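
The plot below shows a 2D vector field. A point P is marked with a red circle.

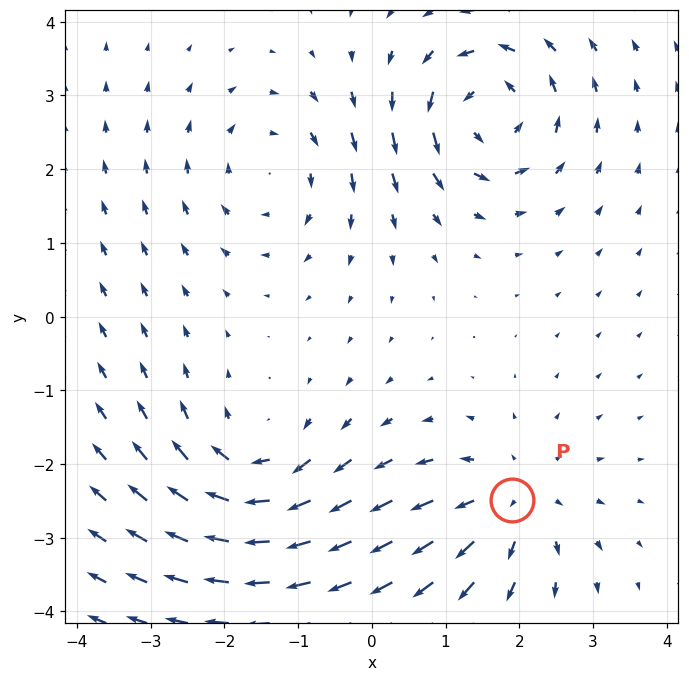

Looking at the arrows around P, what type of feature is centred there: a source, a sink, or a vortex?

At P (1.9, -2.5) the arrows spread outward. Divergence about +4, curl ≈0 — positive divergence with near-zero curl is a source.

source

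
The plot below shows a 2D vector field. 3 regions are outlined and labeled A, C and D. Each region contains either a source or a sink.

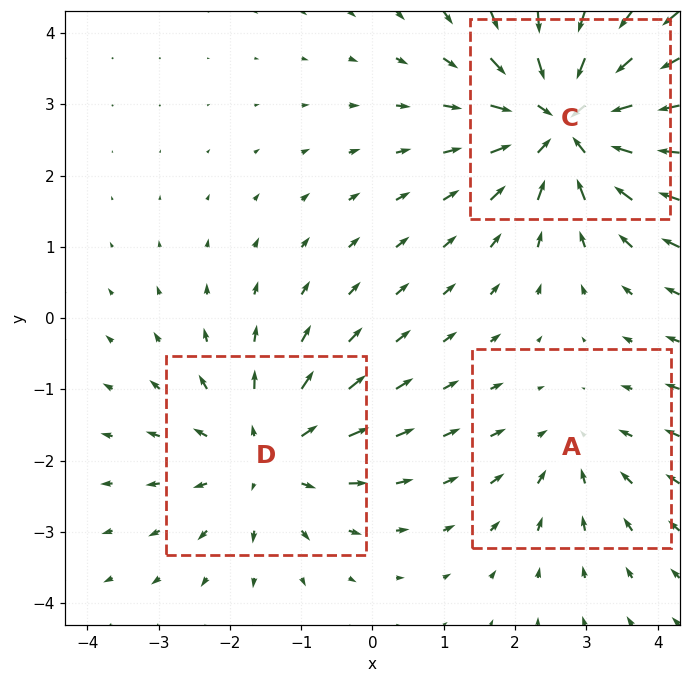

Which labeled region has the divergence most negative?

Divergence at each region's feature centre — A: about -2, C: about -4, D: about +3. Region C is most negative.

C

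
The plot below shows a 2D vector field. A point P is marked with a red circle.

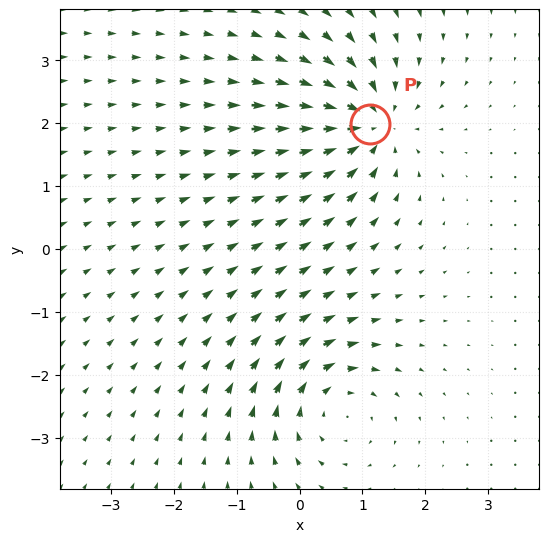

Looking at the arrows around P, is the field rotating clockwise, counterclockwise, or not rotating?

Near P at (1.1, 2.0) the arrows show no circulation. The curl there is ≈0.

not rotating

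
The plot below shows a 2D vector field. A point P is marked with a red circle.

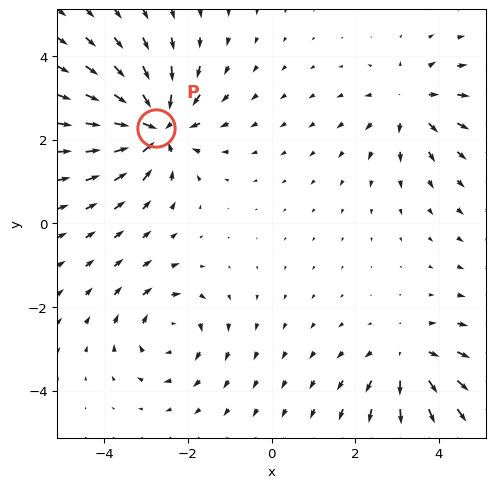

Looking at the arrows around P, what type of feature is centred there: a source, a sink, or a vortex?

sink

At P (-2.8, 2.3) the arrows converge inward. Divergence about -5, curl ≈0 — negative divergence with near-zero curl is a sink.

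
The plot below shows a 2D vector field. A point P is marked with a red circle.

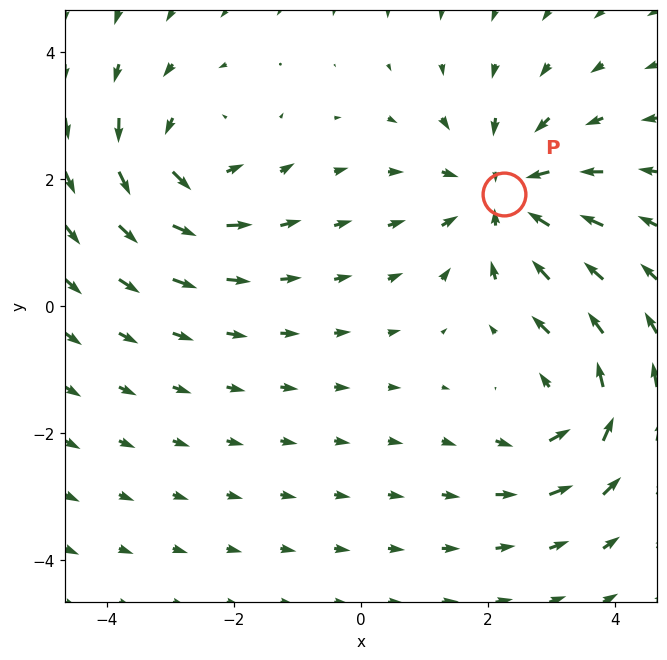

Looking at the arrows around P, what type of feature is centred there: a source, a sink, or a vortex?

At P (2.2, 1.8) the arrows converge inward. Divergence about -4, curl ≈0 — negative divergence with near-zero curl is a sink.

sink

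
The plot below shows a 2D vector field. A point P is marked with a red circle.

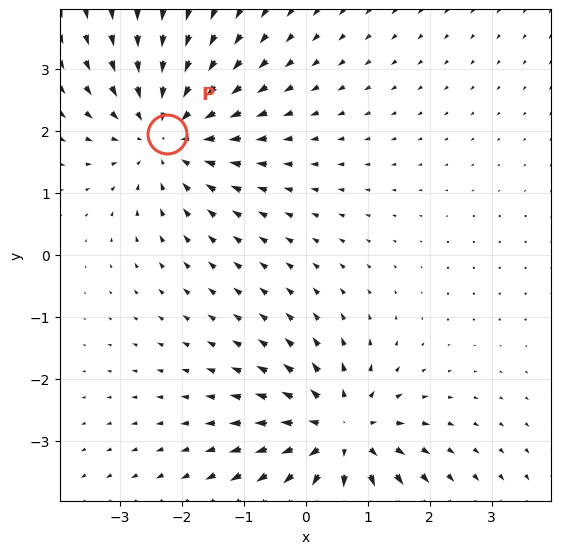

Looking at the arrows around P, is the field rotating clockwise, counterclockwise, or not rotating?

Near P at (-2.2, 2.0) the arrows show no circulation. The curl there is ≈0.

not rotating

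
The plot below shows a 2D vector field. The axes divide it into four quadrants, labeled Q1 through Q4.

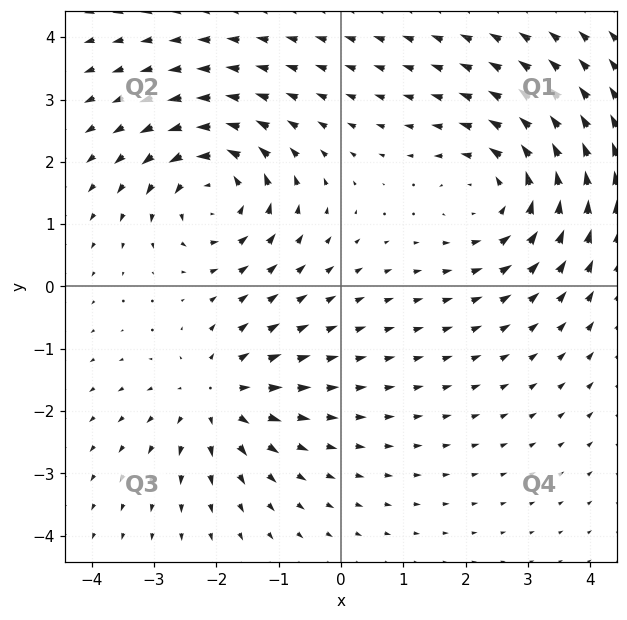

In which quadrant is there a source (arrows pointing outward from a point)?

Q3

The source sits at approximately (-2.0, -1.8), which lies in quadrant Q3. The divergence there is about +4, positive as expected for a source.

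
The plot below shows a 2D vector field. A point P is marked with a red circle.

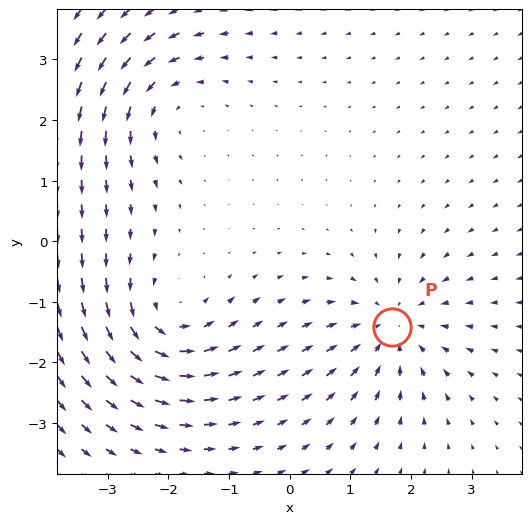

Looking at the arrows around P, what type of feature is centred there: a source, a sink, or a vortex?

At P (1.7, -1.4) the arrows converge inward. Divergence about -4, curl ≈0 — negative divergence with near-zero curl is a sink.

sink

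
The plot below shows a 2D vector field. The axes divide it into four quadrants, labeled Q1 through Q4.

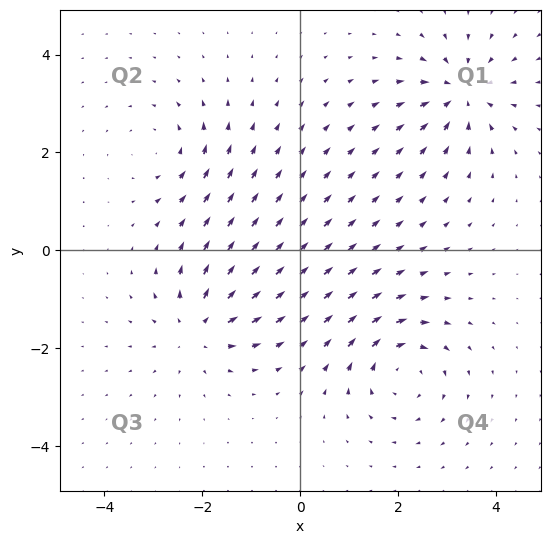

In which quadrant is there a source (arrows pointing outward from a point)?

Q3

The source sits at approximately (-2.1, -1.6), which lies in quadrant Q3. The divergence there is about +4, positive as expected for a source.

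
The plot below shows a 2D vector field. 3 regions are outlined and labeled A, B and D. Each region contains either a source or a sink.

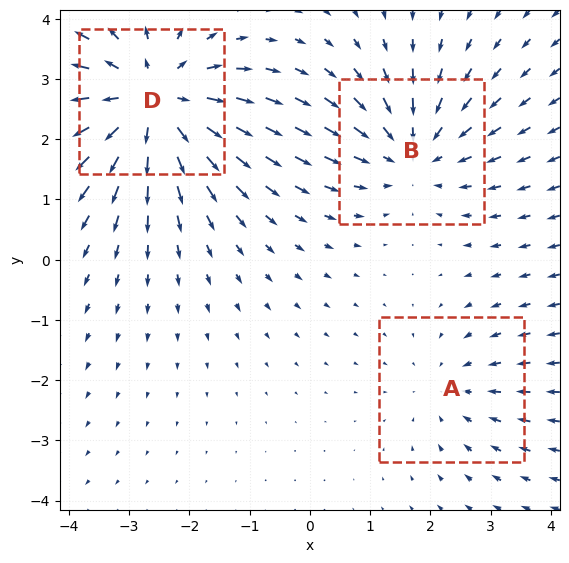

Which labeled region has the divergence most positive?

Divergence at each region's feature centre — A: about -2, B: about -3, D: about +4. Region D is most positive.

D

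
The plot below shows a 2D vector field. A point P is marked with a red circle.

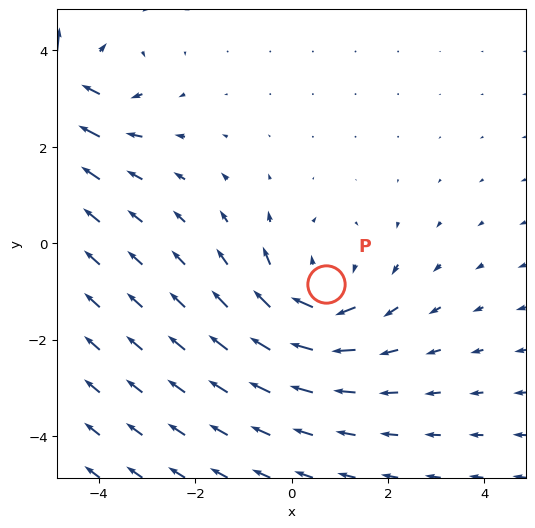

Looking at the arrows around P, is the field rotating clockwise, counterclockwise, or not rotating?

Near P at (0.7, -0.8) the arrows circulate clockwise. The curl (z-component) there is about -3; negative curl means clockwise rotation.

clockwise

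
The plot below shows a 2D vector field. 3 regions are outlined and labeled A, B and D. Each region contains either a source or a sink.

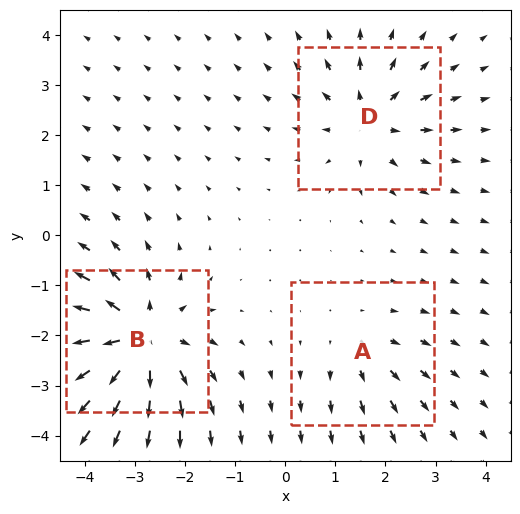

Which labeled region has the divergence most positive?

Divergence at each region's feature centre — A: about +2, B: about +6, D: about +4. Region B is most positive.

B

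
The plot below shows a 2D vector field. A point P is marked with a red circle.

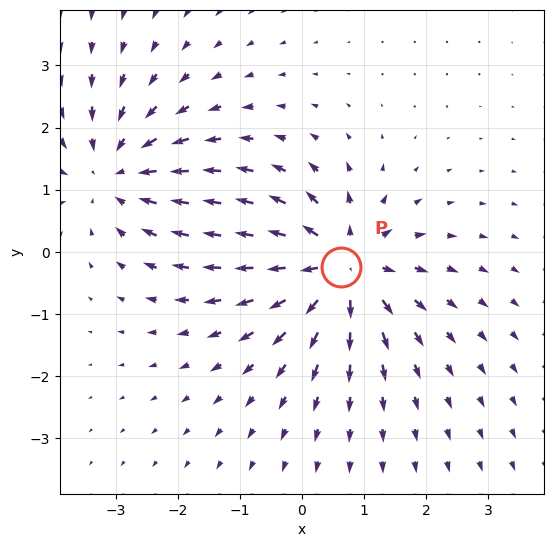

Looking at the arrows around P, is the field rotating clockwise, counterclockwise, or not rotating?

not rotating

Near P at (0.6, -0.3) the arrows show no circulation. The curl there is ≈0.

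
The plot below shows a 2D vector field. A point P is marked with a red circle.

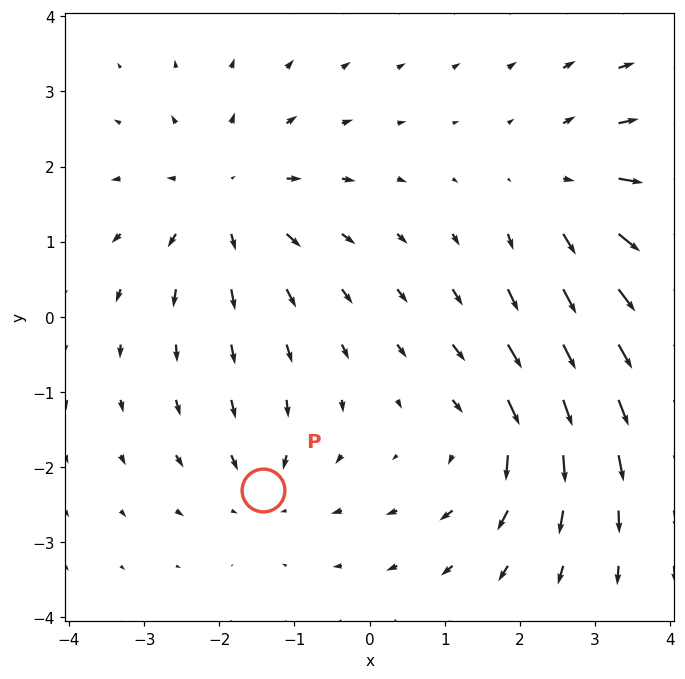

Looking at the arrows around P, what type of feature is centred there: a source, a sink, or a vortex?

At P (-1.4, -2.3) the arrows converge inward. Divergence about -4, curl ≈0 — negative divergence with near-zero curl is a sink.

sink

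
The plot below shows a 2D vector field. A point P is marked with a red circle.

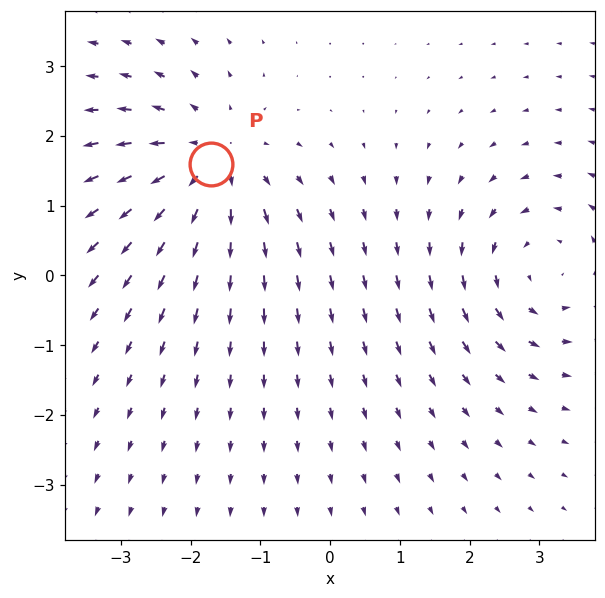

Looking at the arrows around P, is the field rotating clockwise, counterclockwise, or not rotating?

not rotating

Near P at (-1.7, 1.6) the arrows show no circulation. The curl there is ≈0.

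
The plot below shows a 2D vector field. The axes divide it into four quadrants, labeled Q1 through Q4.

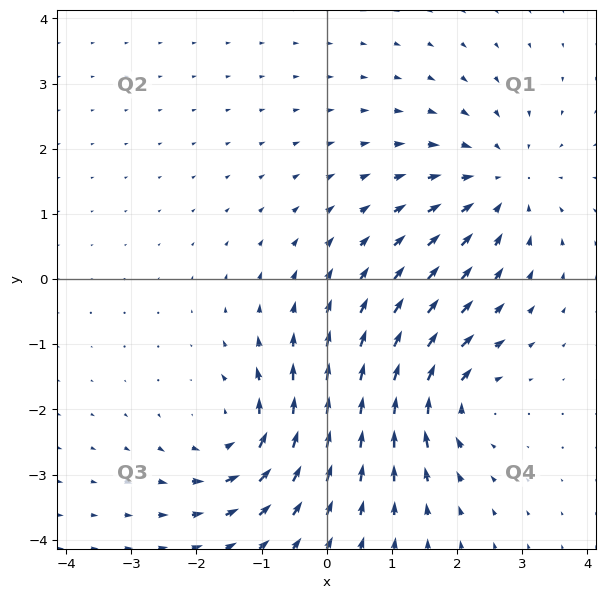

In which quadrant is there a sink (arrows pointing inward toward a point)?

The sink sits at approximately (2.7, 1.5), which lies in quadrant Q1. The divergence there is about -4, negative as expected for a sink.

Q1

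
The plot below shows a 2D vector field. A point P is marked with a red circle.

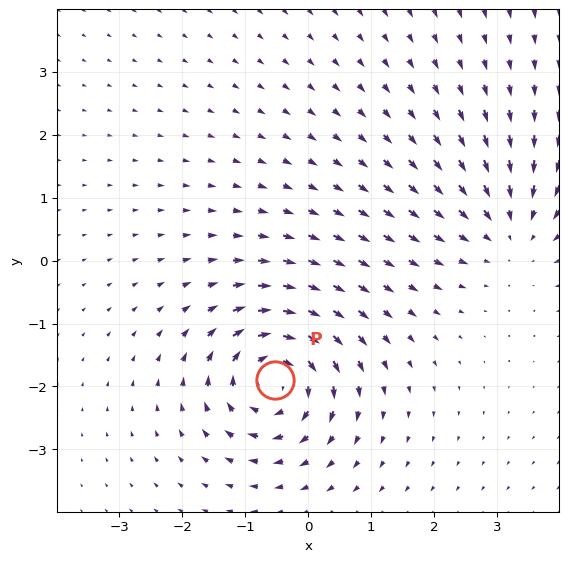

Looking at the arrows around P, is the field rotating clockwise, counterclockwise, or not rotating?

clockwise

Near P at (-0.5, -1.9) the arrows circulate clockwise. The curl (z-component) there is about -7; negative curl means clockwise rotation.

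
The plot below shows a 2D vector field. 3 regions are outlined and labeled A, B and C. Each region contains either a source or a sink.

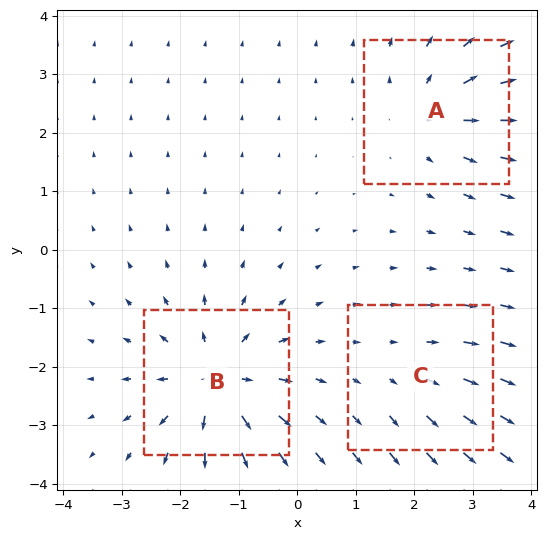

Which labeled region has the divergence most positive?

Divergence at each region's feature centre — A: about +4, B: about +6, C: about +2. Region B is most positive.

B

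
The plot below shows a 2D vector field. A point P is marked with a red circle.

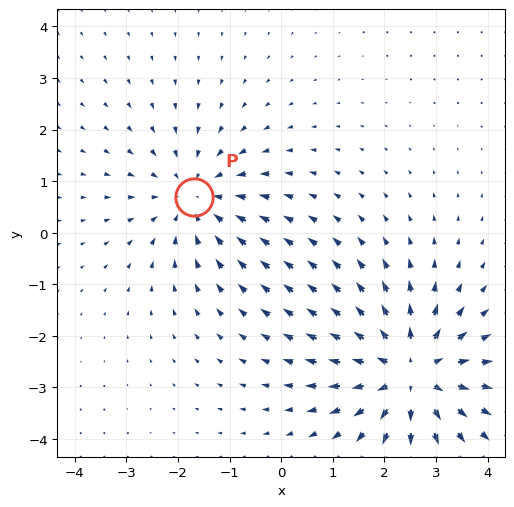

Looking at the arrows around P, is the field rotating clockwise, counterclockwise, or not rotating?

not rotating

Near P at (-1.7, 0.7) the arrows show no circulation. The curl there is ≈0.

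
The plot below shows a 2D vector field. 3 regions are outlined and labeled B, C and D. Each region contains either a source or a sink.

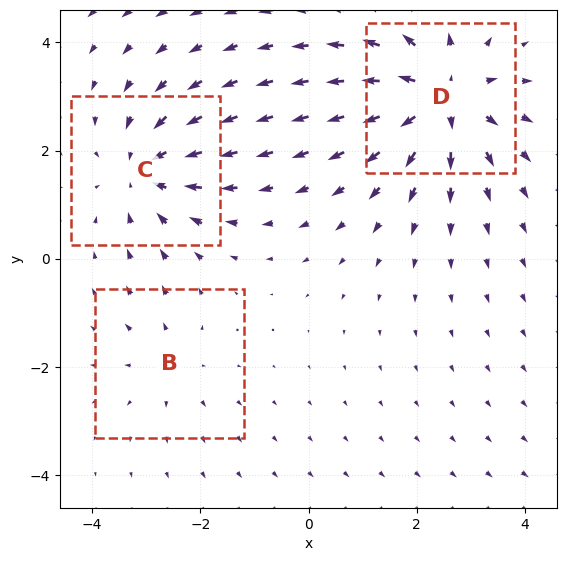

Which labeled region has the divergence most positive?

Divergence at each region's feature centre — B: about +2, C: about -4, D: about +5. Region D is most positive.

D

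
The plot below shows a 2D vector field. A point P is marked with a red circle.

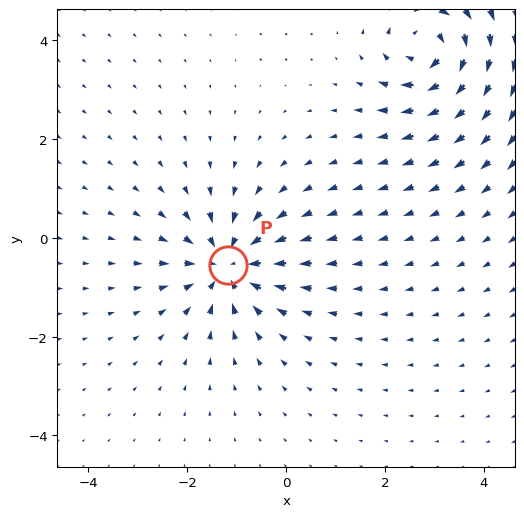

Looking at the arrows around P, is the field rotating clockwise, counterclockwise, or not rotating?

not rotating

Near P at (-1.2, -0.6) the arrows show no circulation. The curl there is ≈0.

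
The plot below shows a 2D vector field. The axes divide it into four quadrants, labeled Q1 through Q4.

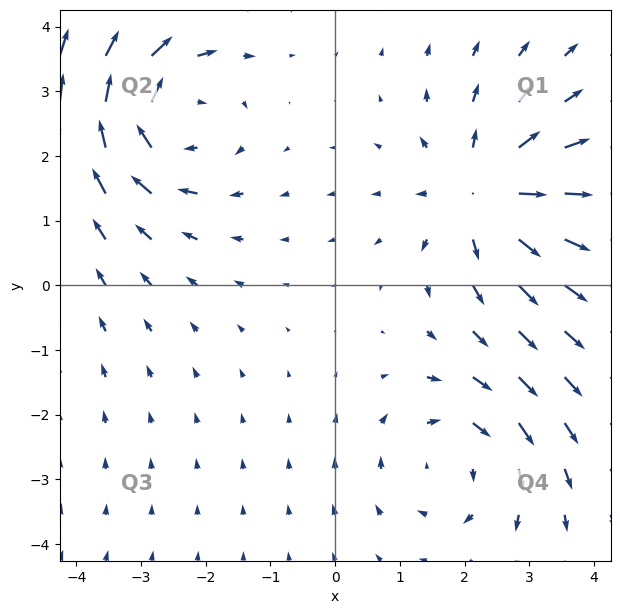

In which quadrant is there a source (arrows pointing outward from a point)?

The source sits at approximately (2.3, 1.4), which lies in quadrant Q1. The divergence there is about +4, positive as expected for a source.

Q1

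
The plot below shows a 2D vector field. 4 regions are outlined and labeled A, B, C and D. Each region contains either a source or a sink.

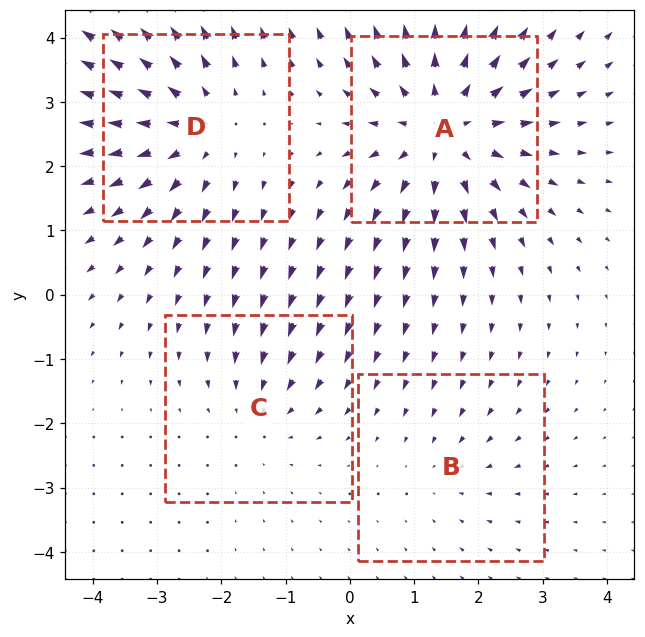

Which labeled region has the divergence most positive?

A

Divergence at each region's feature centre — A: about +6, B: about -2, C: about -3, D: about +4. Region A is most positive.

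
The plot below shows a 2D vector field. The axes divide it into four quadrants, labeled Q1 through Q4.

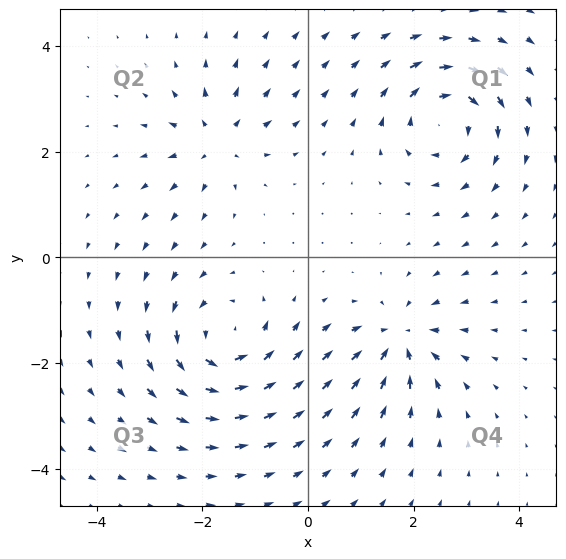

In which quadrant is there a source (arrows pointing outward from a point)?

The source sits at approximately (-1.7, 2.2), which lies in quadrant Q2. The divergence there is about +4, positive as expected for a source.

Q2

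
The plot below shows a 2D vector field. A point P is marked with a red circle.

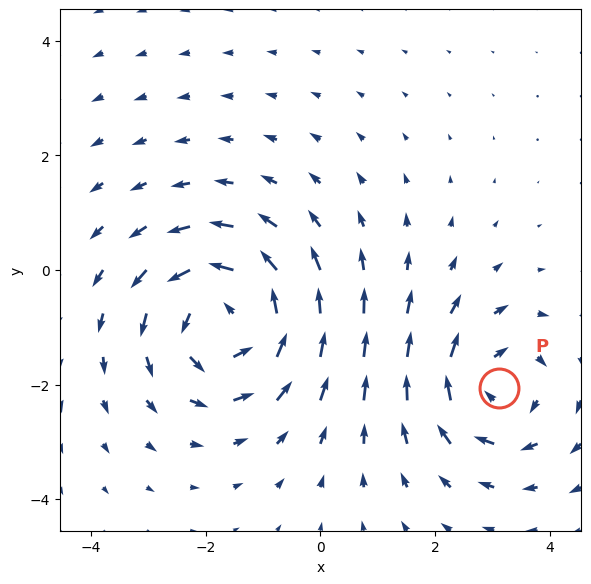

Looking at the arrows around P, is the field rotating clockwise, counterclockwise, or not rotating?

Near P at (3.1, -2.1) the arrows circulate clockwise. The curl (z-component) there is about -4; negative curl means clockwise rotation.

clockwise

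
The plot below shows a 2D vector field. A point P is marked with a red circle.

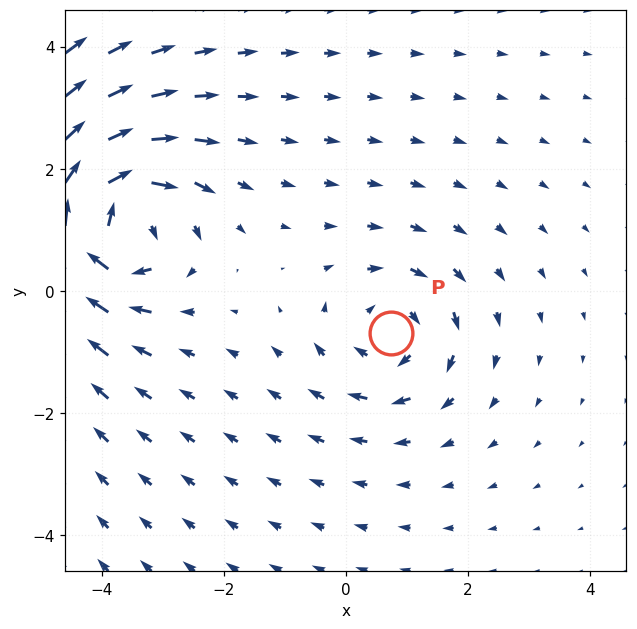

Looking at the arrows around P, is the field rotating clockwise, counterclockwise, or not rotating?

clockwise

Near P at (0.7, -0.7) the arrows circulate clockwise. The curl (z-component) there is about -3; negative curl means clockwise rotation.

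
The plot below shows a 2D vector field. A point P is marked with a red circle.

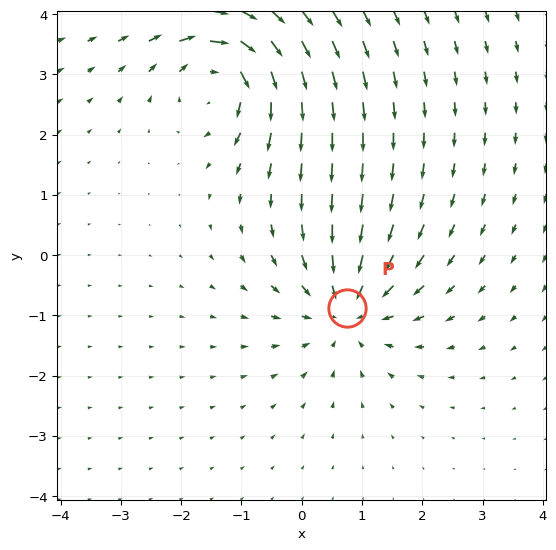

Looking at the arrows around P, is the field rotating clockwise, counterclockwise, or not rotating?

not rotating

Near P at (0.8, -0.9) the arrows show no circulation. The curl there is ≈0.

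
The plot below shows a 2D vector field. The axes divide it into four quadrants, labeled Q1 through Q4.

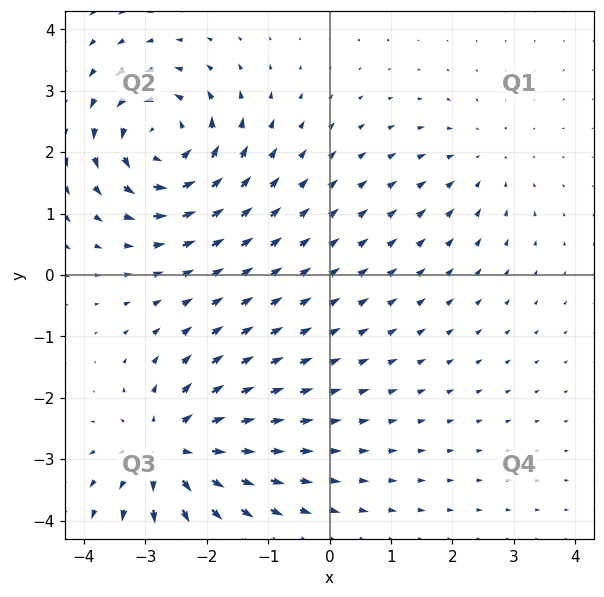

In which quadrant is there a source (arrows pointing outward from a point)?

The source sits at approximately (-2.6, -2.9), which lies in quadrant Q3. The divergence there is about +6, positive as expected for a source.

Q3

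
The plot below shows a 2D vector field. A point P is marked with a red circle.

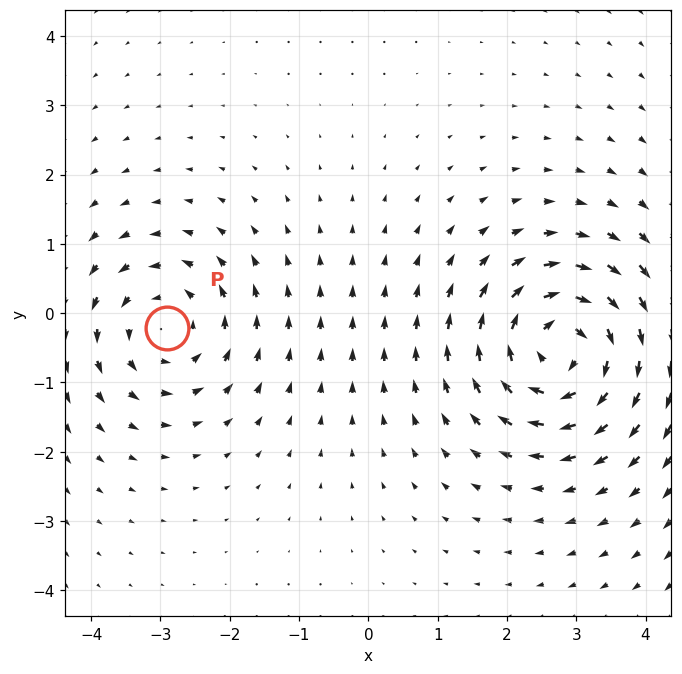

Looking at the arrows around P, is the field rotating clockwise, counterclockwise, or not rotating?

Near P at (-2.9, -0.2) the arrows circulate counterclockwise. The curl (z-component) there is about +4; positive curl means counterclockwise rotation.

counterclockwise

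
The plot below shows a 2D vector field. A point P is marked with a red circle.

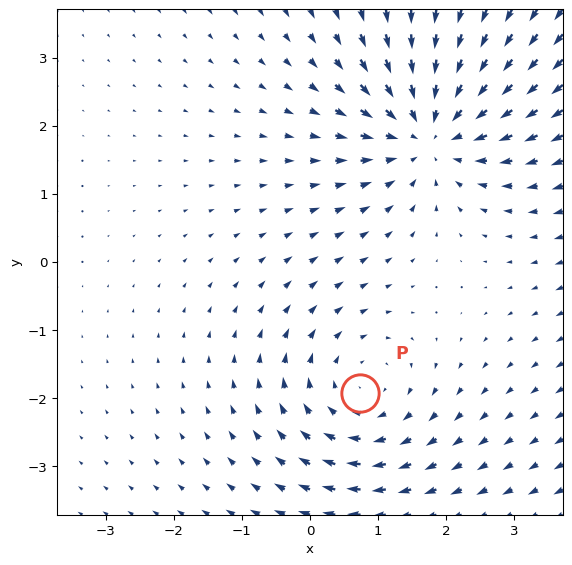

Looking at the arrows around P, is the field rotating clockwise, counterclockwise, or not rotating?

clockwise

Near P at (0.7, -1.9) the arrows circulate clockwise. The curl (z-component) there is about -3; negative curl means clockwise rotation.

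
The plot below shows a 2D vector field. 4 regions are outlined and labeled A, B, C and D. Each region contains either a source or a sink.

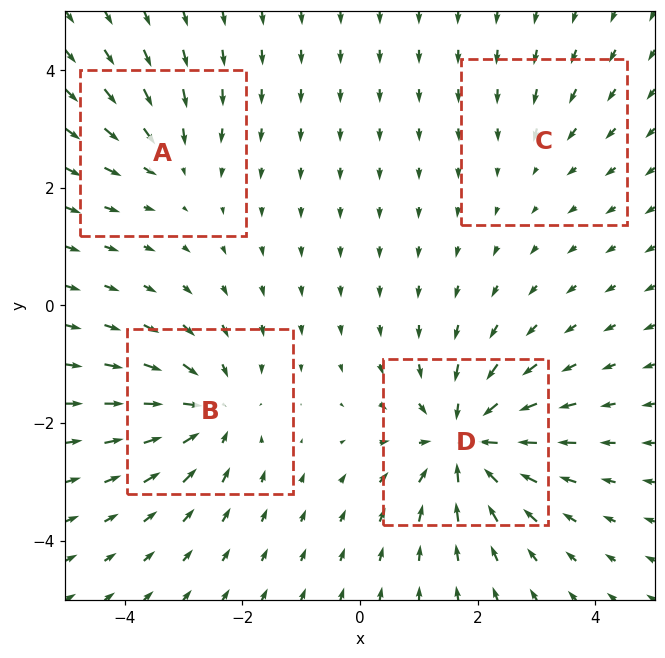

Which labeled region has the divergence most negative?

Divergence at each region's feature centre — A: about -3, B: about -5, C: about -2, D: about -7. Region D is most negative.

D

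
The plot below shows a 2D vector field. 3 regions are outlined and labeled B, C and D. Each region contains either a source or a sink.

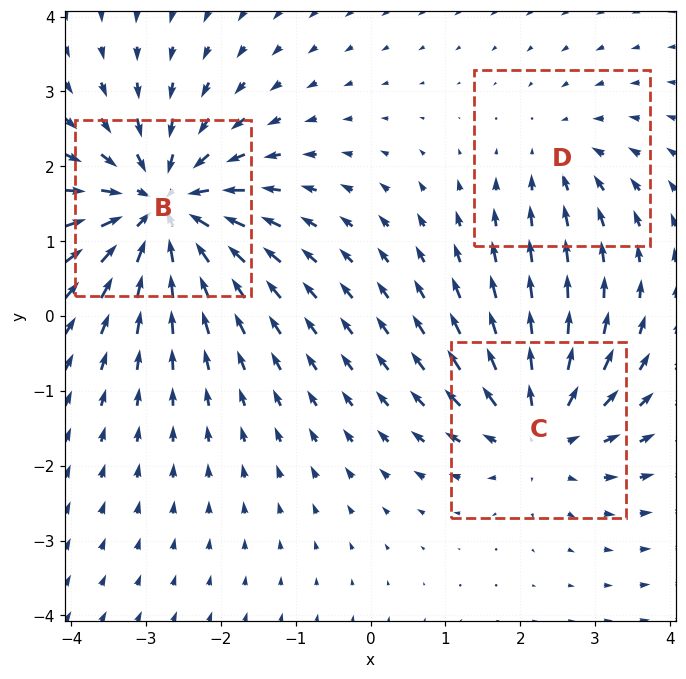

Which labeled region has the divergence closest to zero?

D

Divergence at each region's feature centre — B: about -6, C: about +4, D: about -2. Region D is closest to zero.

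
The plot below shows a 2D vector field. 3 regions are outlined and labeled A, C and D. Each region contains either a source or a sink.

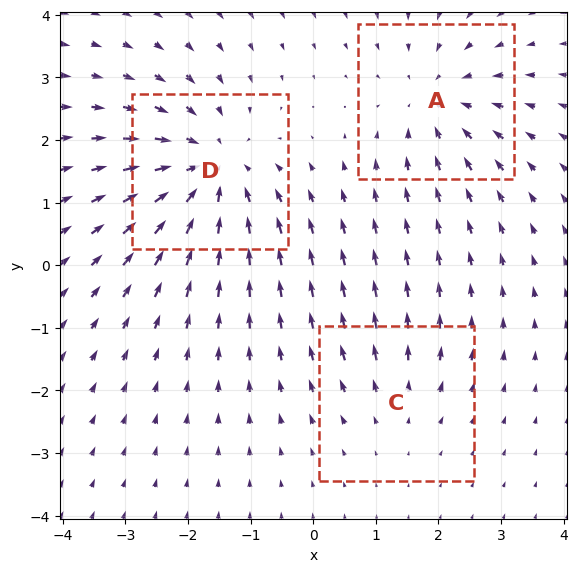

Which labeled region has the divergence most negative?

Divergence at each region's feature centre — A: about -3, C: about +2, D: about -4. Region D is most negative.

D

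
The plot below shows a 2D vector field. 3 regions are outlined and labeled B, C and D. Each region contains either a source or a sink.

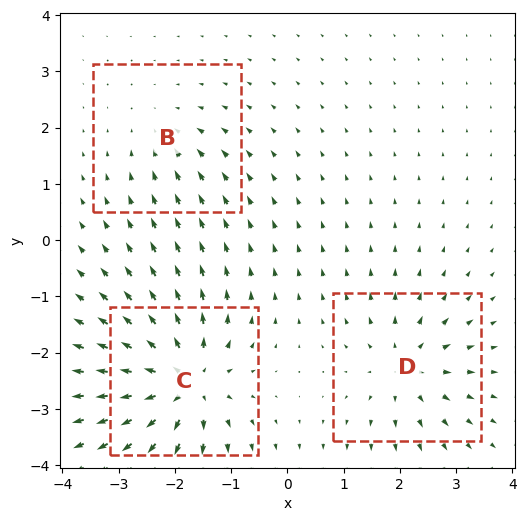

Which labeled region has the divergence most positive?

Divergence at each region's feature centre — B: about -2, C: about +6, D: about +4. Region C is most positive.

C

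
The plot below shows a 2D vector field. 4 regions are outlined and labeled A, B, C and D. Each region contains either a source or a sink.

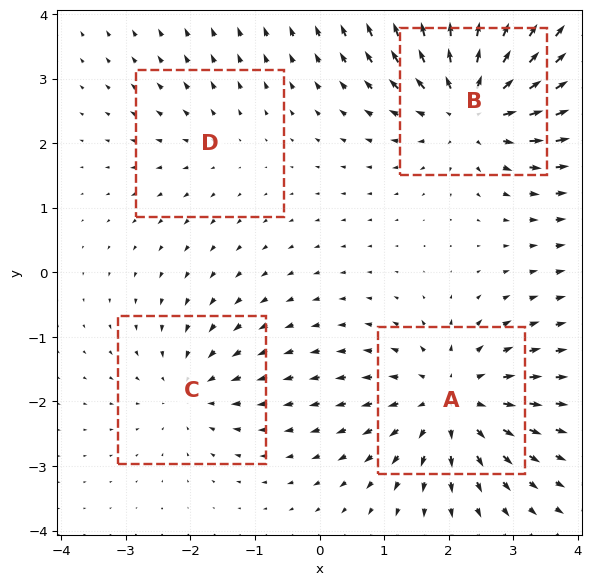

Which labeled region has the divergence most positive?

B

Divergence at each region's feature centre — A: about +6, B: about +7, C: about -4, D: about +2. Region B is most positive.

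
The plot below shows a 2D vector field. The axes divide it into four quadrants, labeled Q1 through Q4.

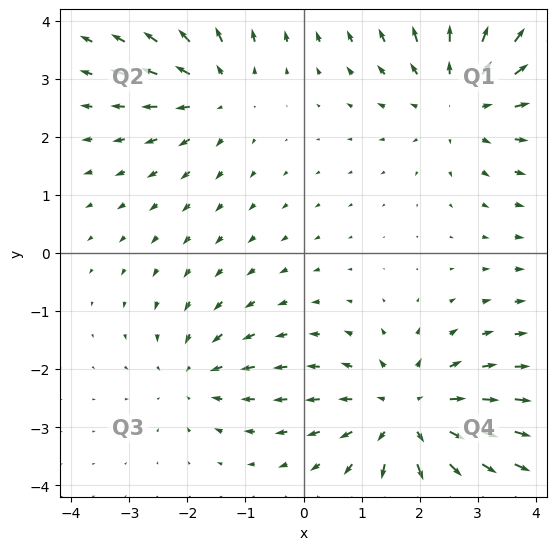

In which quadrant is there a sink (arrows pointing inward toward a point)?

Q3

The sink sits at approximately (-1.9, -2.1), which lies in quadrant Q3. The divergence there is about -3, negative as expected for a sink.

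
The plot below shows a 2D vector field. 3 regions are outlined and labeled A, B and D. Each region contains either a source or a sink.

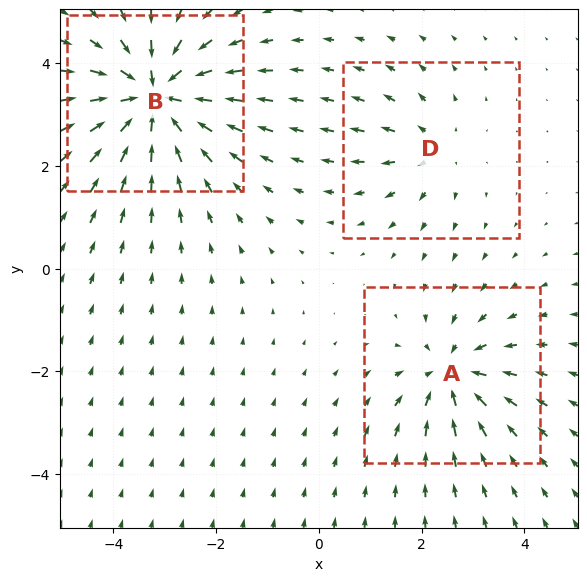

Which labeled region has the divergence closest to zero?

Divergence at each region's feature centre — A: about -4, B: about -6, D: about +2. Region D is closest to zero.

D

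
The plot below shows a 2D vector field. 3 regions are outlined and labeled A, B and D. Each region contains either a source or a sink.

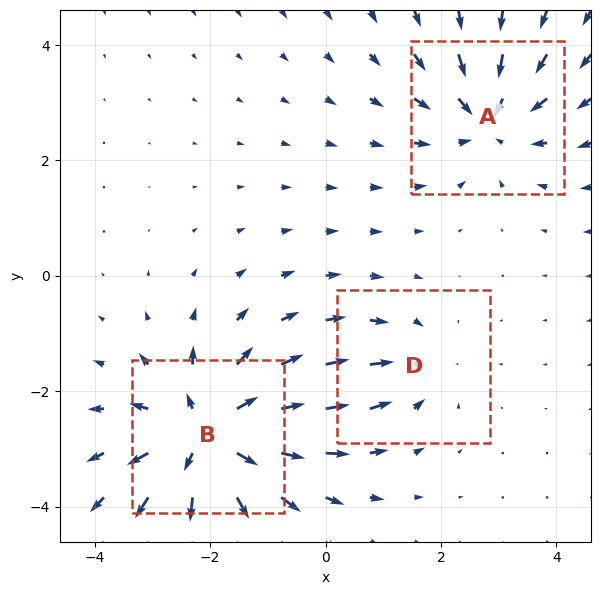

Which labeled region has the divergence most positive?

Divergence at each region's feature centre — A: about -3, B: about +5, D: about -2. Region B is most positive.

B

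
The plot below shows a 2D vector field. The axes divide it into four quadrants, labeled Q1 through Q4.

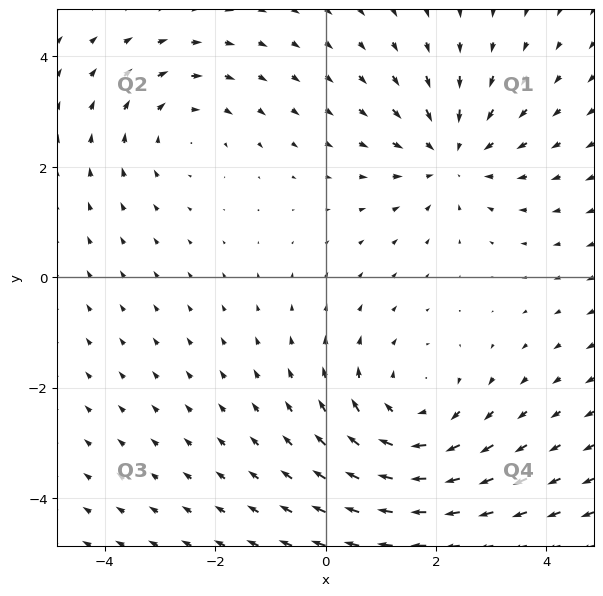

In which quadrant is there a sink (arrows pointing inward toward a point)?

The sink sits at approximately (2.3, 2.2), which lies in quadrant Q1. The divergence there is about -3, negative as expected for a sink.

Q1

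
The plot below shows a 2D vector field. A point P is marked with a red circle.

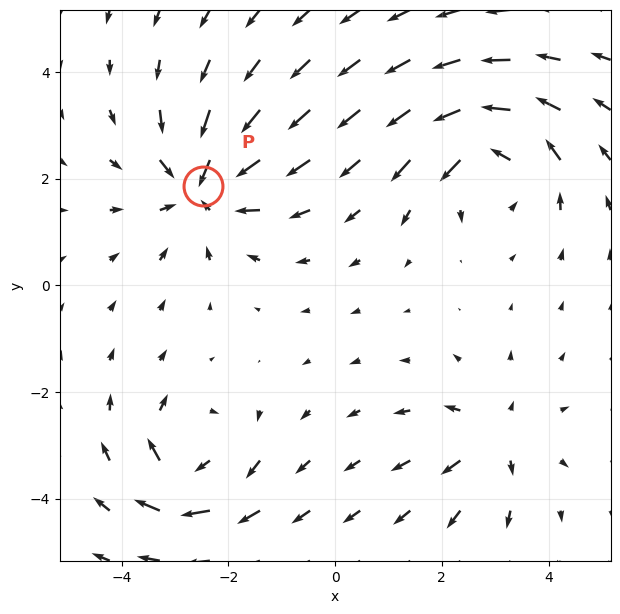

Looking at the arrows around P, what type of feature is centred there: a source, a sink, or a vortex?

sink

At P (-2.5, 1.9) the arrows converge inward. Divergence about -5, curl ≈0 — negative divergence with near-zero curl is a sink.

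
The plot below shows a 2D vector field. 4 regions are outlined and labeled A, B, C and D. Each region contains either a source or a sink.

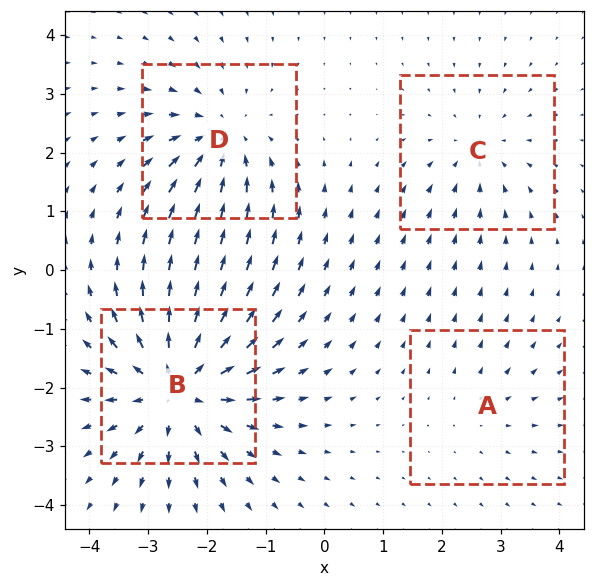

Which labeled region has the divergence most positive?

Divergence at each region's feature centre — A: about +2, B: about +7, C: about -3, D: about -5. Region B is most positive.

B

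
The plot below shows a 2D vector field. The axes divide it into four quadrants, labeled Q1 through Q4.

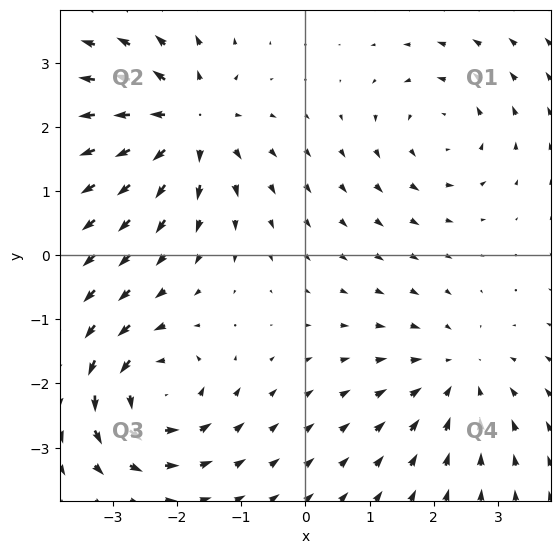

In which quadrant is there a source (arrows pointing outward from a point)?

Q2

The source sits at approximately (-1.8, 2.1), which lies in quadrant Q2. The divergence there is about +6, positive as expected for a source.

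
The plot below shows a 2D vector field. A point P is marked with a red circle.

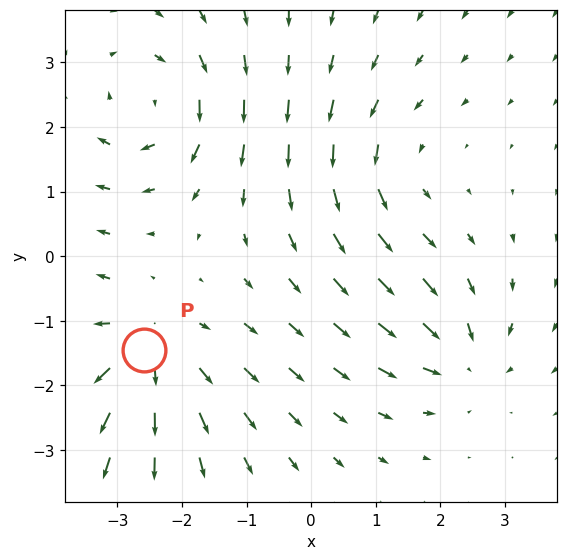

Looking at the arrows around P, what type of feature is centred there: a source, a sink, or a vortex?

source

At P (-2.6, -1.5) the arrows spread outward. Divergence about +4, curl ≈0 — positive divergence with near-zero curl is a source.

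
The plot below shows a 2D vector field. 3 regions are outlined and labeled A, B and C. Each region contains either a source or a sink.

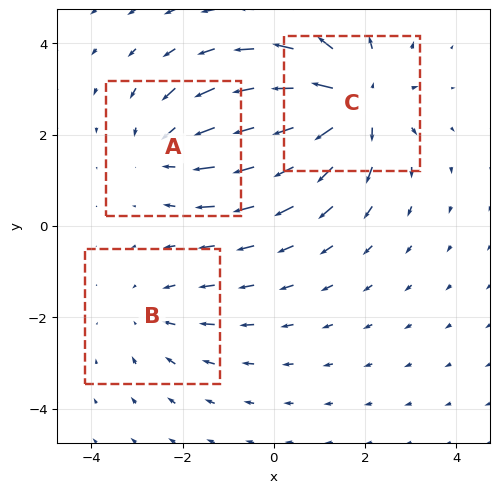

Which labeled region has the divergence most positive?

C

Divergence at each region's feature centre — A: about -3, B: about -2, C: about +4. Region C is most positive.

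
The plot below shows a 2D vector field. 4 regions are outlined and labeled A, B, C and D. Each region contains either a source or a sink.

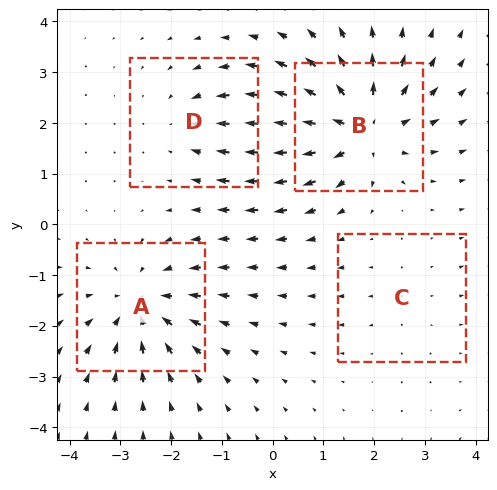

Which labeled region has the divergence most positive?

Divergence at each region's feature centre — A: about -5, B: about +7, C: about +2, D: about -3. Region B is most positive.

B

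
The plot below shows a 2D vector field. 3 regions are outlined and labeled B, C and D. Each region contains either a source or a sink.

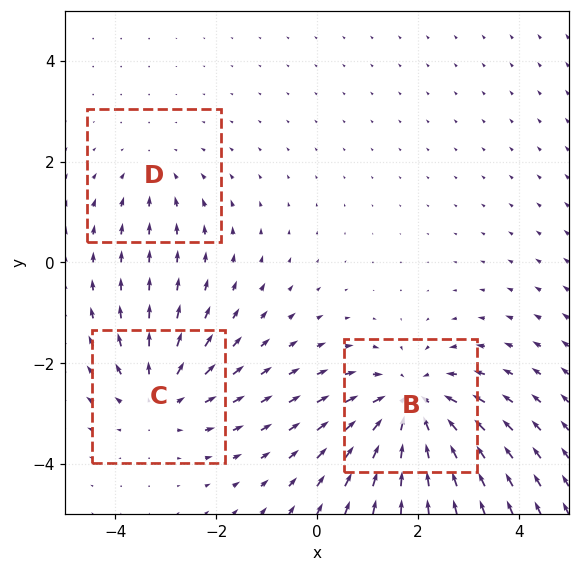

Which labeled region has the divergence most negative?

Divergence at each region's feature centre — B: about -4, C: about +3, D: about -2. Region B is most negative.

B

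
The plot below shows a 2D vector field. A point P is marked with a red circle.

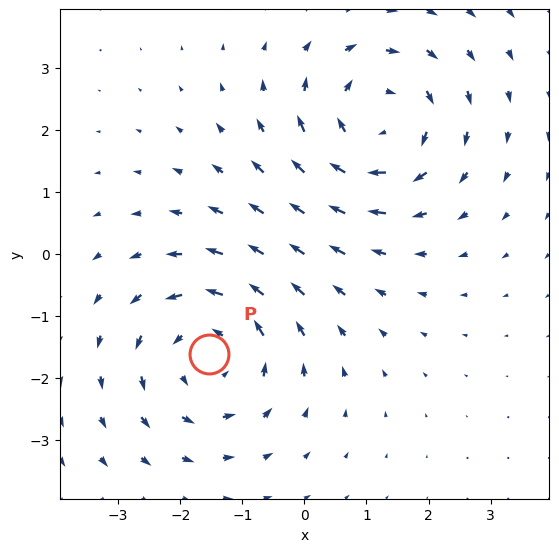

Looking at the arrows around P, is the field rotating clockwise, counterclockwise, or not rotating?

counterclockwise

Near P at (-1.5, -1.6) the arrows circulate counterclockwise. The curl (z-component) there is about +3; positive curl means counterclockwise rotation.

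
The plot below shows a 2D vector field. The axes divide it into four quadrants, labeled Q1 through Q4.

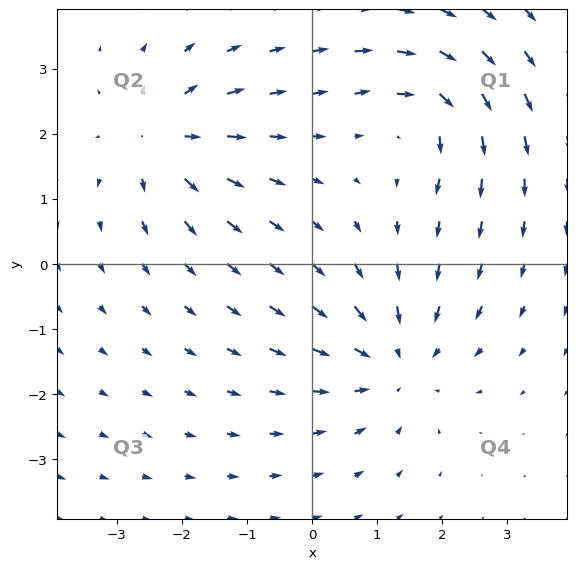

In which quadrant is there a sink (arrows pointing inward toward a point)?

The sink sits at approximately (1.3, -1.5), which lies in quadrant Q4. The divergence there is about -4, negative as expected for a sink.

Q4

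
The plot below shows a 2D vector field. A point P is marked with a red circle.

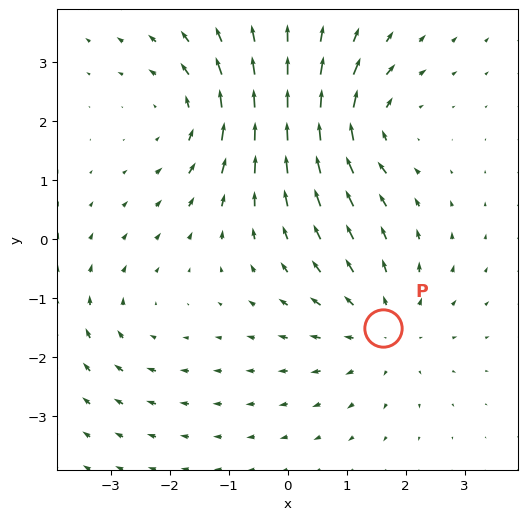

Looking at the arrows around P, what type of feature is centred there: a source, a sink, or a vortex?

At P (1.6, -1.5) the arrows spread outward. Divergence about +4, curl ≈0 — positive divergence with near-zero curl is a source.

source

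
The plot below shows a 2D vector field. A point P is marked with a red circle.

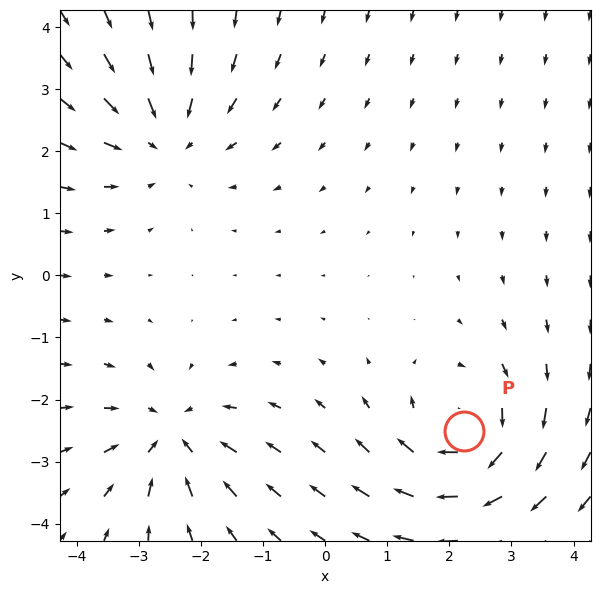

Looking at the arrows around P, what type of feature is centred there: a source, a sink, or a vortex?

vortex

At P (2.2, -2.5) the arrows circulate clockwise. Divergence ≈0, curl about -5 — near-zero divergence with nonzero curl is a vortex.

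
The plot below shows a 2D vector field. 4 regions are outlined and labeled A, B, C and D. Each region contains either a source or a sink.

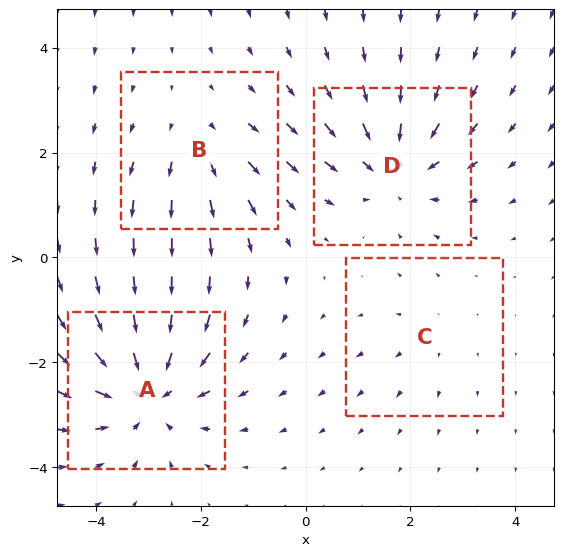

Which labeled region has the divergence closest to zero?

Divergence at each region's feature centre — A: about -6, B: about +3, C: about +2, D: about -5. Region C is closest to zero.

C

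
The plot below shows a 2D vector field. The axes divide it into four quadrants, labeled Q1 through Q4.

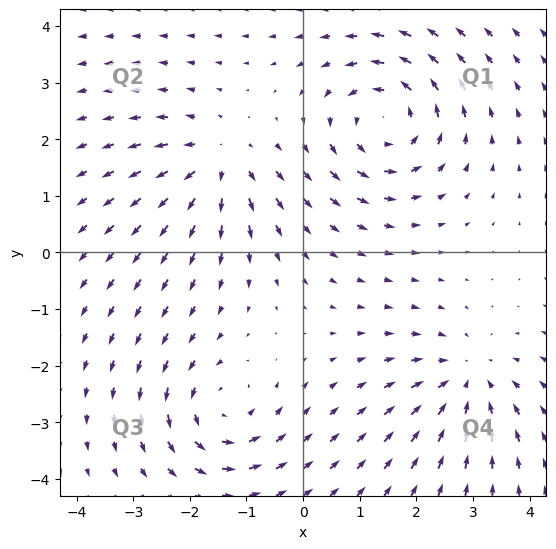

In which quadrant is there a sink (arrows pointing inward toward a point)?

The sink sits at approximately (2.9, -2.3), which lies in quadrant Q4. The divergence there is about -3, negative as expected for a sink.

Q4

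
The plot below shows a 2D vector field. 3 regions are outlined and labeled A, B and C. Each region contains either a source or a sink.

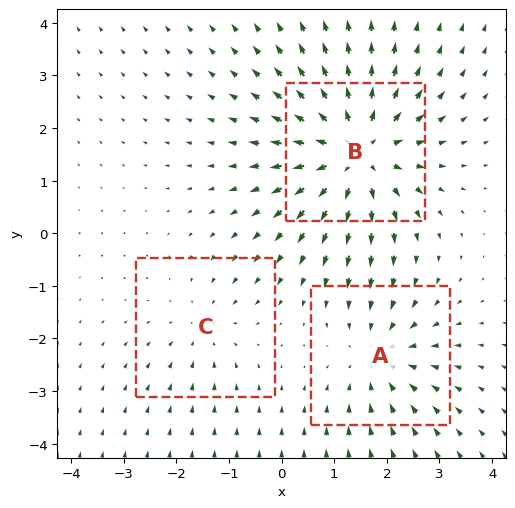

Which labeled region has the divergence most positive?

Divergence at each region's feature centre — A: about -3, B: about +5, C: about -2. Region B is most positive.

B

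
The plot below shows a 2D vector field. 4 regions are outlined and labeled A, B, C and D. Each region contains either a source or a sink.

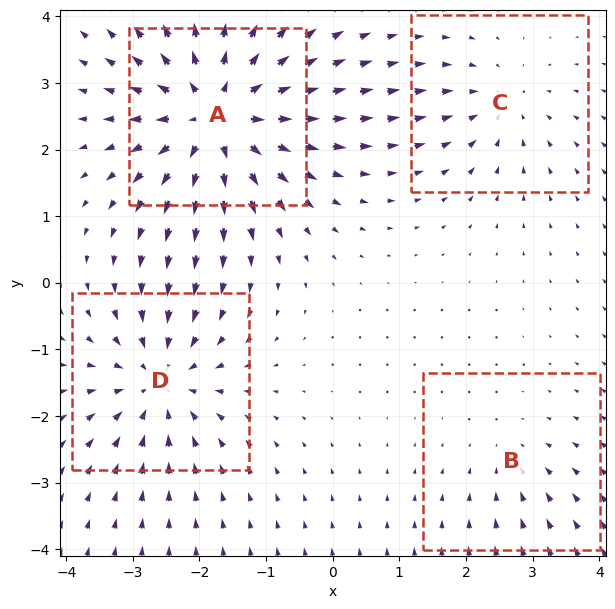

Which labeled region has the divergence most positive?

Divergence at each region's feature centre — A: about +7, B: about -2, C: about -3, D: about -5. Region A is most positive.

A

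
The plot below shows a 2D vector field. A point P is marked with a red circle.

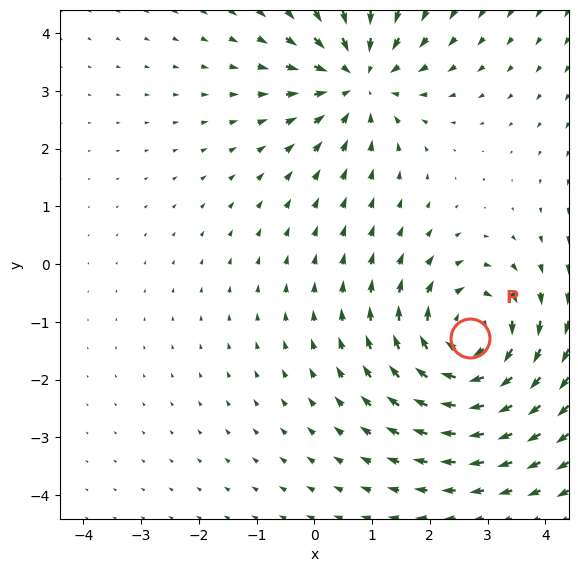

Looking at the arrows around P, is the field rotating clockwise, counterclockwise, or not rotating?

clockwise

Near P at (2.7, -1.3) the arrows circulate clockwise. The curl (z-component) there is about -4; negative curl means clockwise rotation.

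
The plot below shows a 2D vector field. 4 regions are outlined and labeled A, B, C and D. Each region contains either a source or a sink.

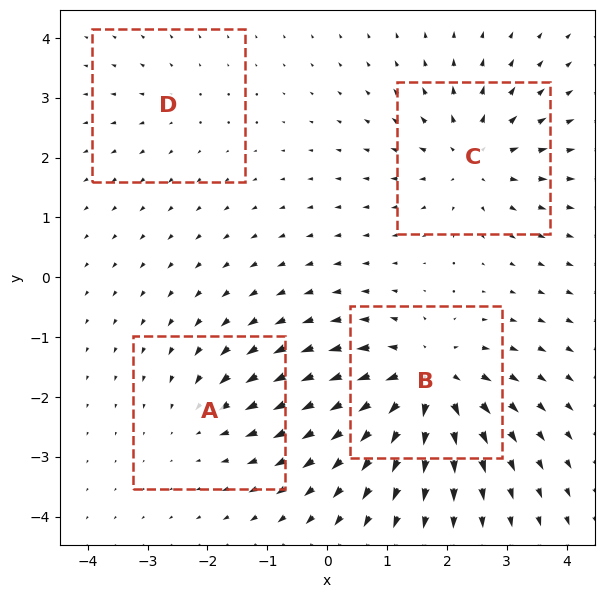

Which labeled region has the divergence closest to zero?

D

Divergence at each region's feature centre — A: about -3, B: about +8, C: about +5, D: about +2. Region D is closest to zero.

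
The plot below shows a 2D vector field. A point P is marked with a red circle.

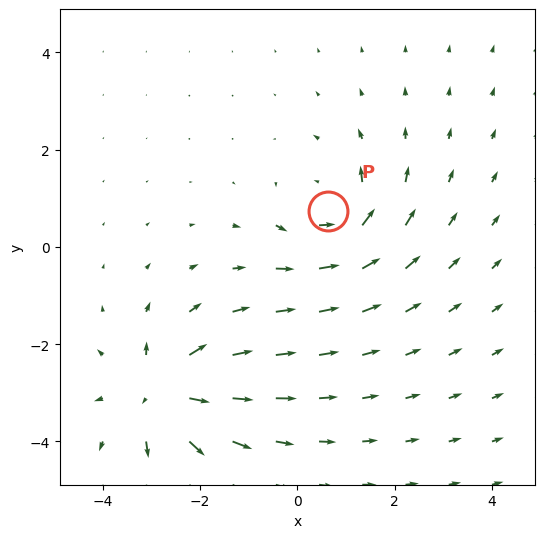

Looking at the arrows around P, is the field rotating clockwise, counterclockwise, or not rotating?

counterclockwise

Near P at (0.6, 0.7) the arrows circulate counterclockwise. The curl (z-component) there is about +3; positive curl means counterclockwise rotation.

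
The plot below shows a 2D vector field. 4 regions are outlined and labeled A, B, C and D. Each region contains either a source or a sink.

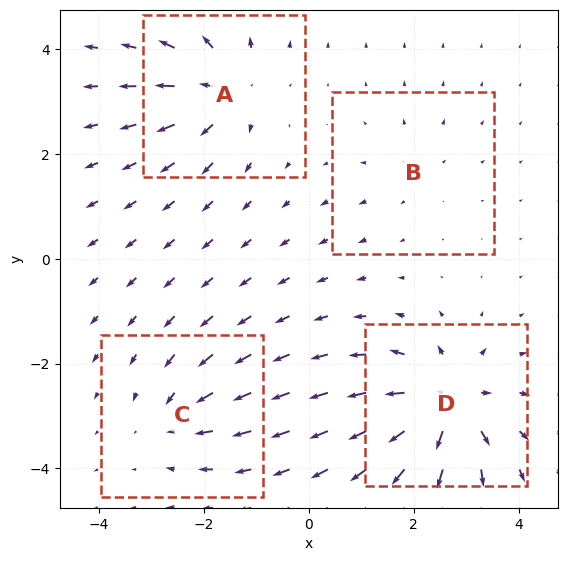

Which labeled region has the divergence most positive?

D

Divergence at each region's feature centre — A: about +6, B: about +2, C: about -4, D: about +8. Region D is most positive.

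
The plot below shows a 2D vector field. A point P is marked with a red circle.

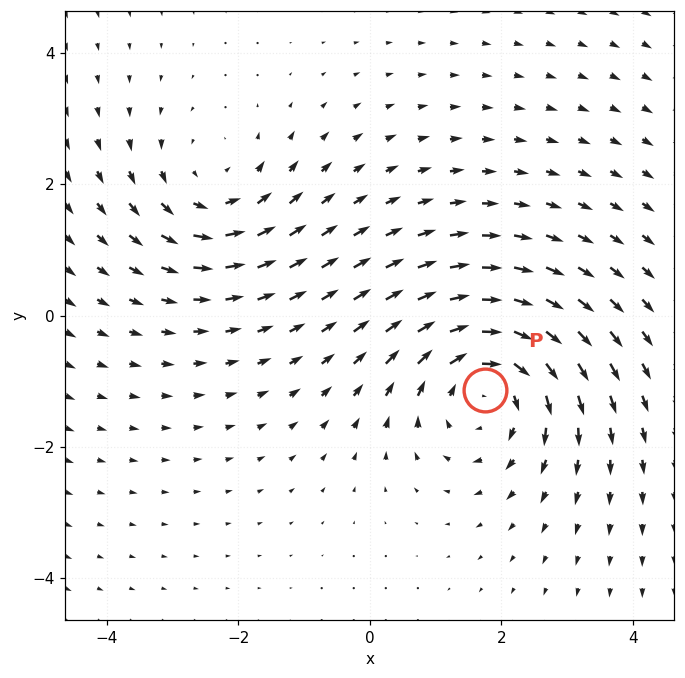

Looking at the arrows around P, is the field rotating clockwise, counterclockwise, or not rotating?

Near P at (1.8, -1.1) the arrows circulate clockwise. The curl (z-component) there is about -3; negative curl means clockwise rotation.

clockwise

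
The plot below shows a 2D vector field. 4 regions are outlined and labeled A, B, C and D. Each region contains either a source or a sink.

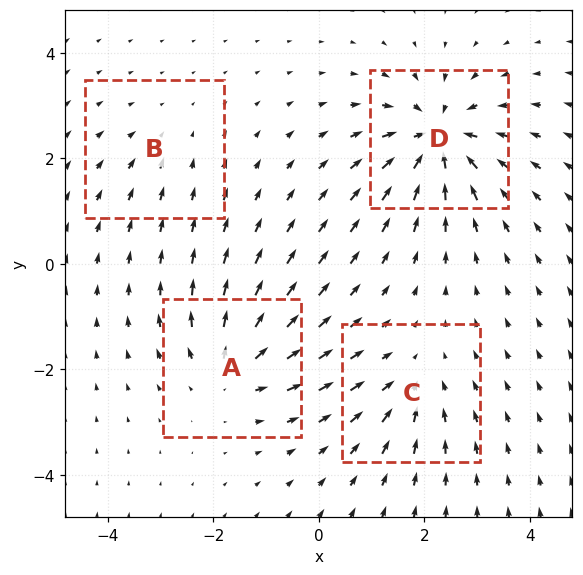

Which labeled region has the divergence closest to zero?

Divergence at each region's feature centre — A: about +5, B: about -2, C: about -4, D: about -8. Region B is closest to zero.

B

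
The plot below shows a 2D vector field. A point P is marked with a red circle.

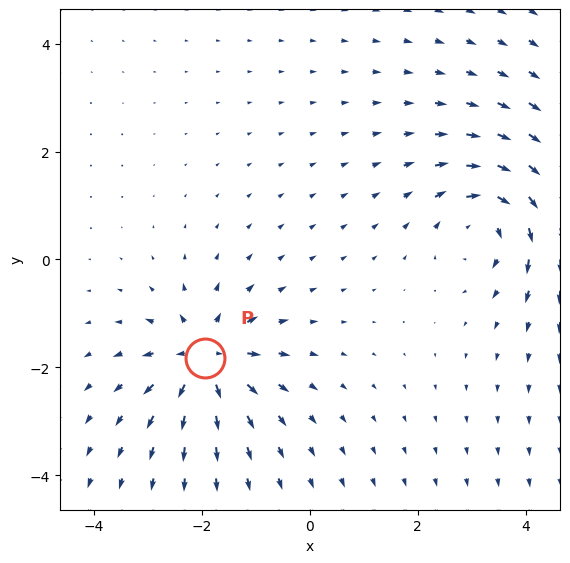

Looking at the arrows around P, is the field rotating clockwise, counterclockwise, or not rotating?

Near P at (-1.9, -1.8) the arrows show no circulation. The curl there is ≈0.

not rotating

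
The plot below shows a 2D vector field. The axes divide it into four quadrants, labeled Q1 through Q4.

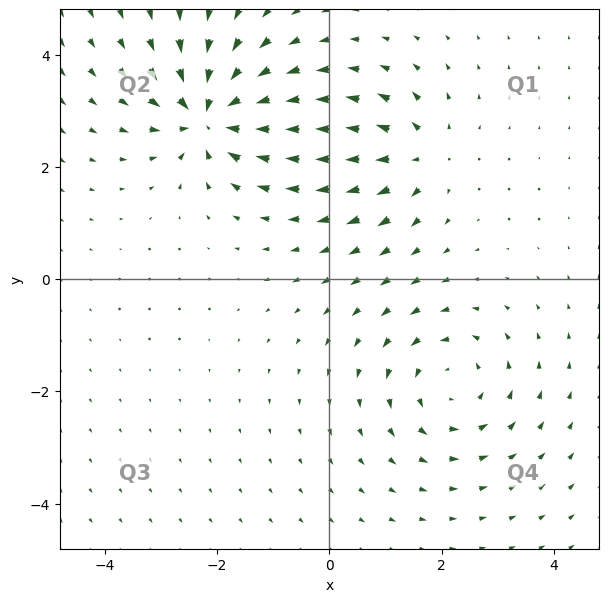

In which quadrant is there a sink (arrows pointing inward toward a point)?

Q2

The sink sits at approximately (-2.1, 2.9), which lies in quadrant Q2. The divergence there is about -7, negative as expected for a sink.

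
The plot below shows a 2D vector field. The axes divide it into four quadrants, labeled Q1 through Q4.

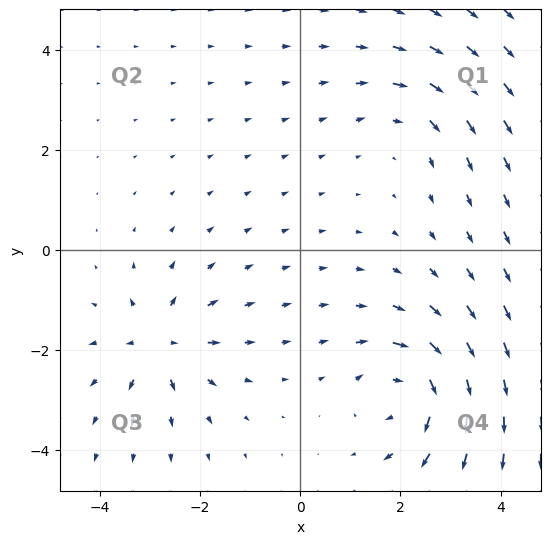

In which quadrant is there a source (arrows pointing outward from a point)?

The source sits at approximately (-2.8, -1.9), which lies in quadrant Q3. The divergence there is about +4, positive as expected for a source.

Q3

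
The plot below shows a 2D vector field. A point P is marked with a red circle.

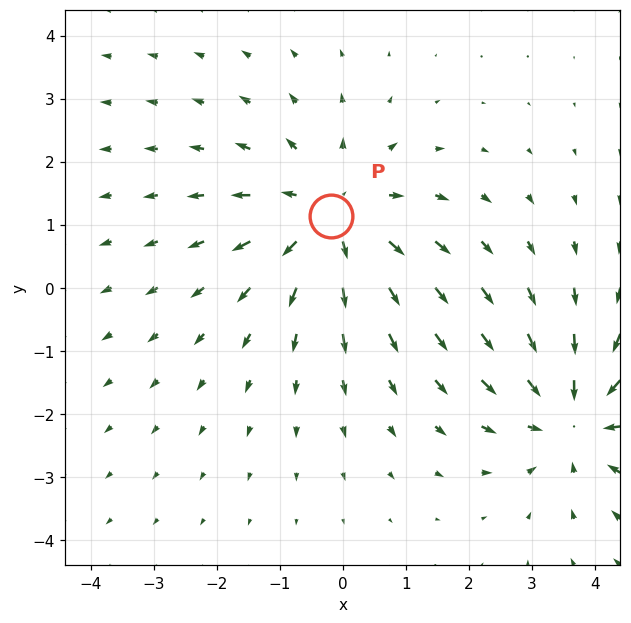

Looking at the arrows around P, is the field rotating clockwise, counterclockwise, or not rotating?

Near P at (-0.2, 1.1) the arrows show no circulation. The curl there is ≈0.

not rotating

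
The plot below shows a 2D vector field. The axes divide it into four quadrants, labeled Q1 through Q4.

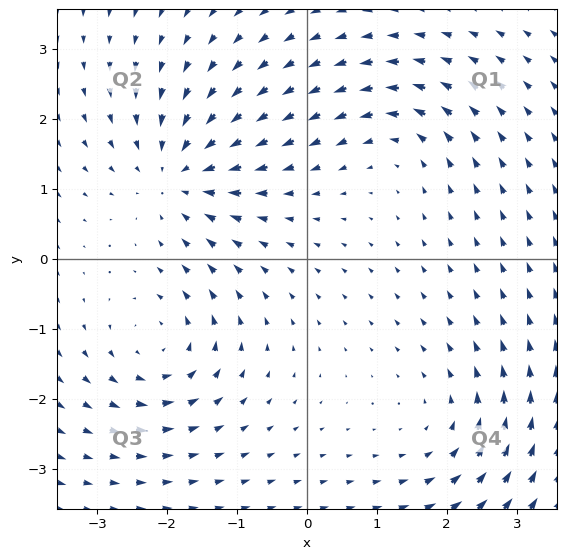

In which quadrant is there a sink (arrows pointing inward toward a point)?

Q2

The sink sits at approximately (-1.8, 1.2), which lies in quadrant Q2. The divergence there is about -5, negative as expected for a sink.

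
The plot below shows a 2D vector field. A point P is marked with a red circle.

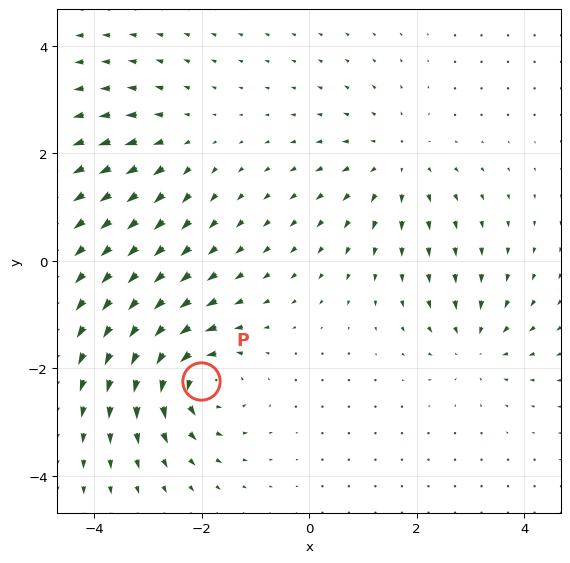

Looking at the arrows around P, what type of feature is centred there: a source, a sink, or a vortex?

vortex

At P (-2.0, -2.2) the arrows circulate counterclockwise. Divergence ≈0, curl about +7 — near-zero divergence with nonzero curl is a vortex.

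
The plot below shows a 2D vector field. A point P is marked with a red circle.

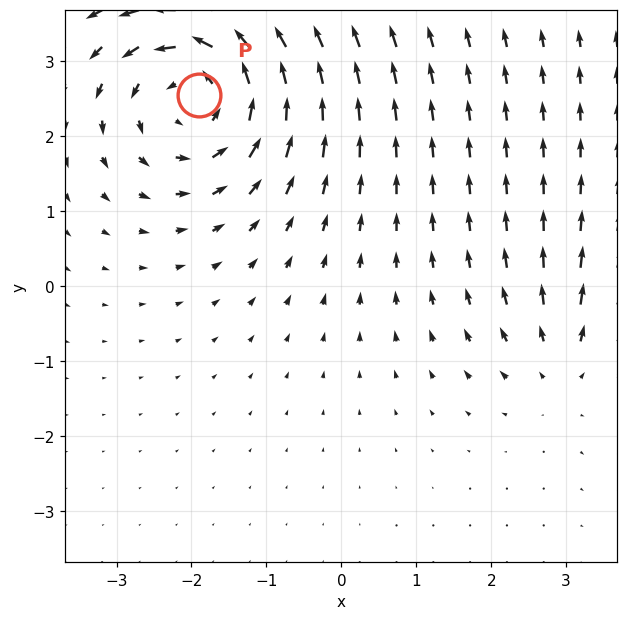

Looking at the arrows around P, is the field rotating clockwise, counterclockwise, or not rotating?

Near P at (-1.9, 2.6) the arrows circulate counterclockwise. The curl (z-component) there is about +4; positive curl means counterclockwise rotation.

counterclockwise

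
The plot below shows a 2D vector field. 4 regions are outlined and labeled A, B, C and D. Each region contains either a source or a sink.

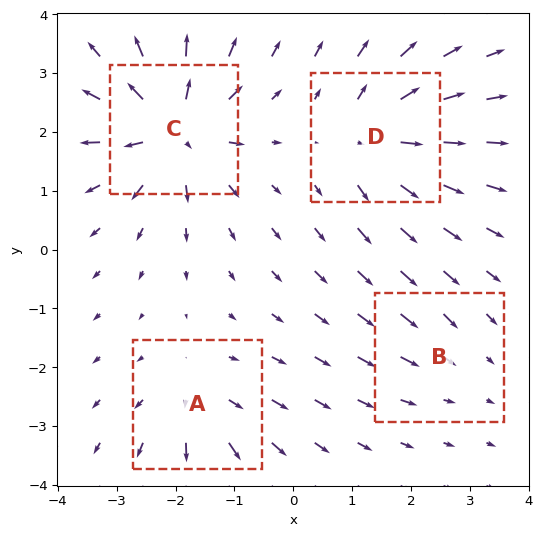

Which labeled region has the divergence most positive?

Divergence at each region's feature centre — A: about +4, B: about -2, C: about +8, D: about +6. Region C is most positive.

C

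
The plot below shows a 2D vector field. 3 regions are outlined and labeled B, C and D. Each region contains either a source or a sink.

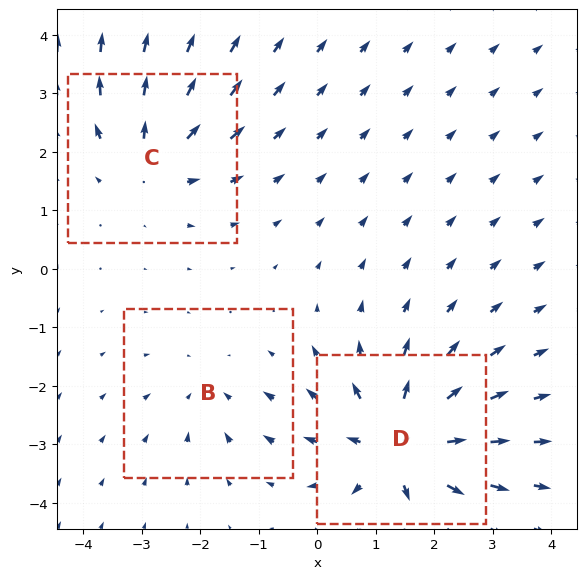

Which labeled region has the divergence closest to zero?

B

Divergence at each region's feature centre — B: about -2, C: about +4, D: about +6. Region B is closest to zero.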